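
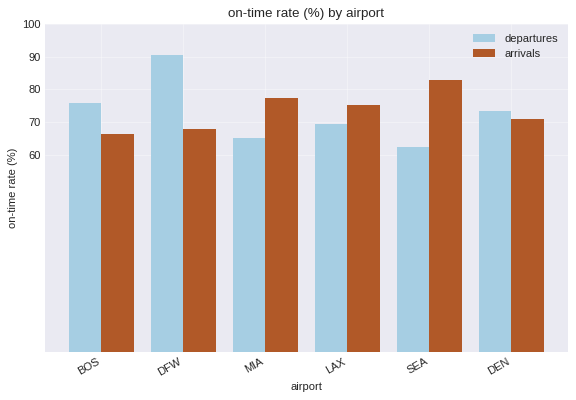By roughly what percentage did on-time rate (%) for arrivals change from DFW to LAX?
≈ +14.3%

DFW ≈ 70, LAX ≈ 80; (80 − 70) / 70 ≈ +14.3%.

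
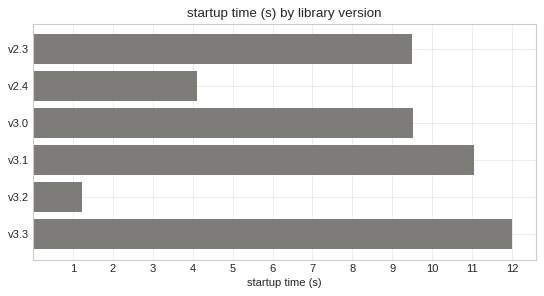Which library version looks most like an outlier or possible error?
v3.2

v3.2 ≈ 1; the rest sit between ≈ 4 and ≈ 12.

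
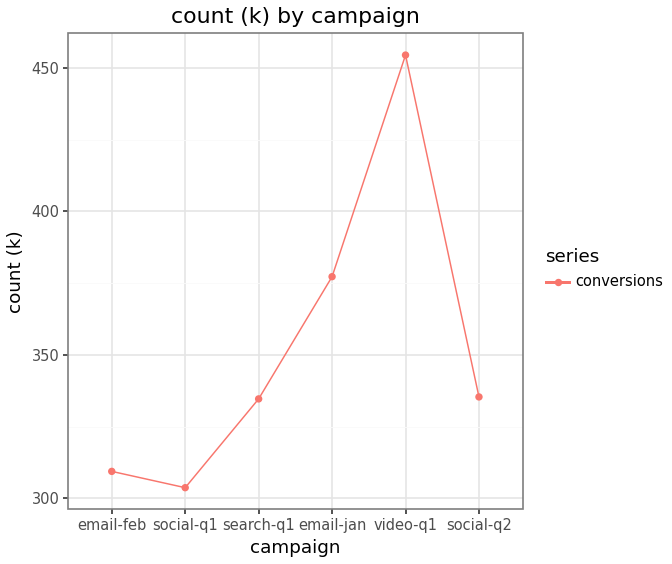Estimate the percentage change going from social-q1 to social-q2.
≈ +13.3%

social-q1 ≈ 300, social-q2 ≈ 340; (340 − 300) / 300 ≈ +13.3%.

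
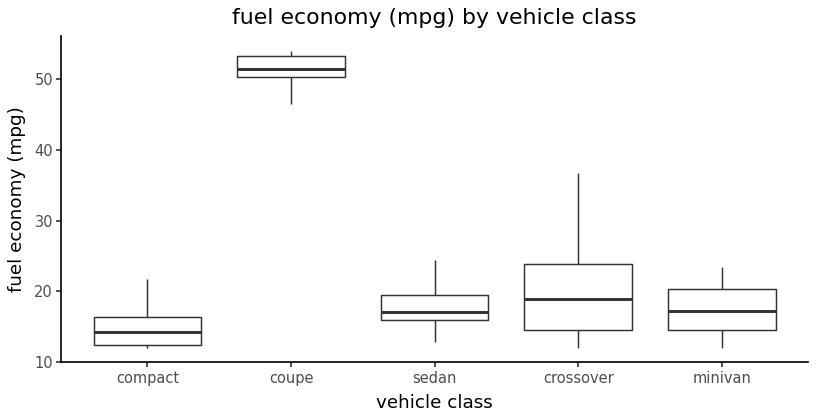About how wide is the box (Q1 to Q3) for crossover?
Q3 ≈ 25, Q1 ≈ 15; IQR ≈ 10.

≈ 10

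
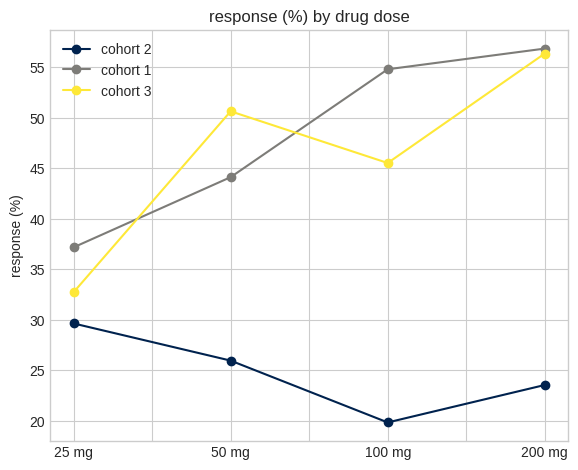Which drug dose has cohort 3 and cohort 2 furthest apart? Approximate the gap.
200 mg, ≈ 30 %

200 mg: cohort 3 ≈ 55, cohort 2 ≈ 25 → gap ≈ 30. Next-largest (100 mg) is only ≈ 25.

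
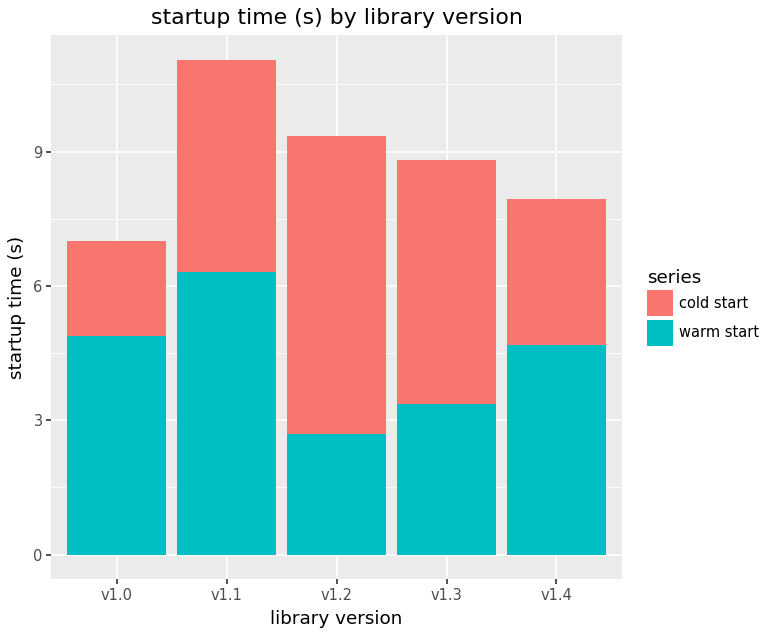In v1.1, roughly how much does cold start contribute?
cold start top ≈ 11, bottom ≈ 6; segment ≈ 5.

≈ 5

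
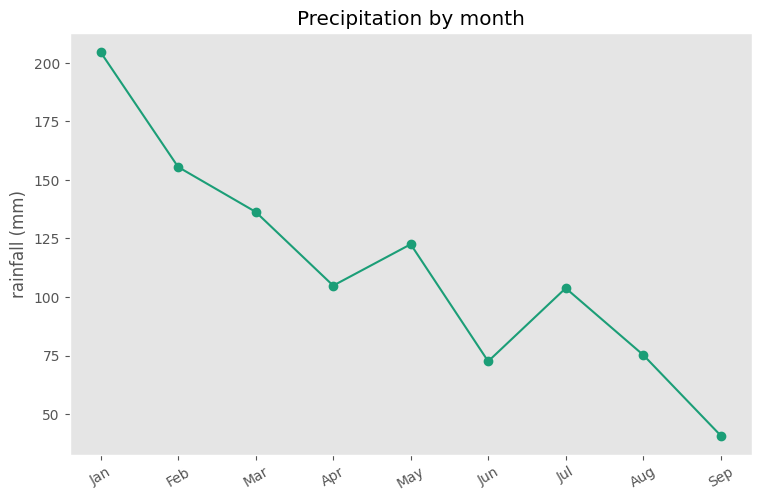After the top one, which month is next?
Top 3: Jan ≈ 200, Feb ≈ 160, Mar ≈ 140.

Feb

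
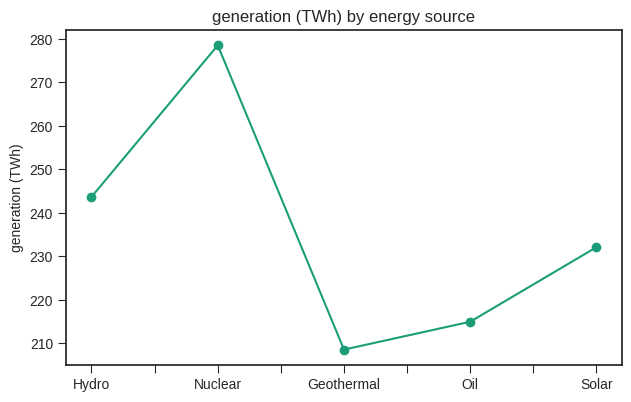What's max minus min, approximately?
Max Nuclear ≈ 280, min Geothermal ≈ 210; range ≈ 70.

≈ 70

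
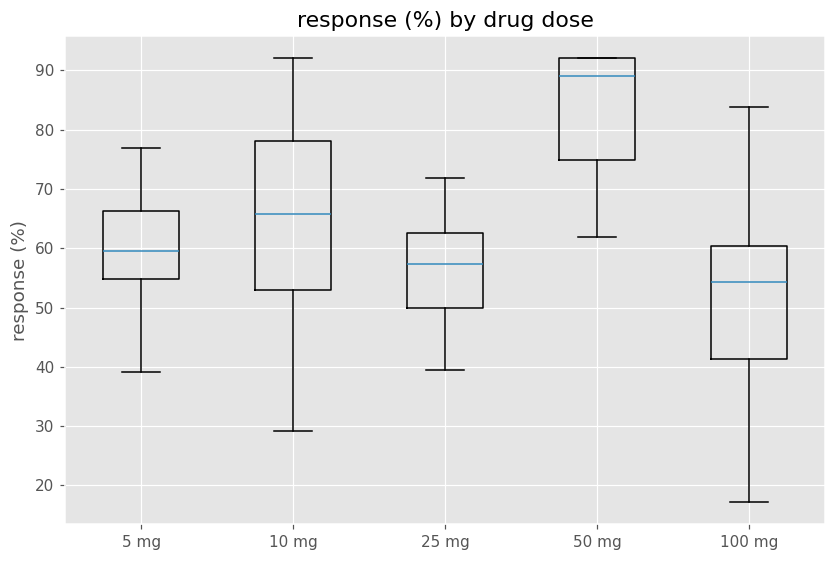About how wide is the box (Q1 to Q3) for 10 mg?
Q3 ≈ 80, Q1 ≈ 55; IQR ≈ 25.

≈ 25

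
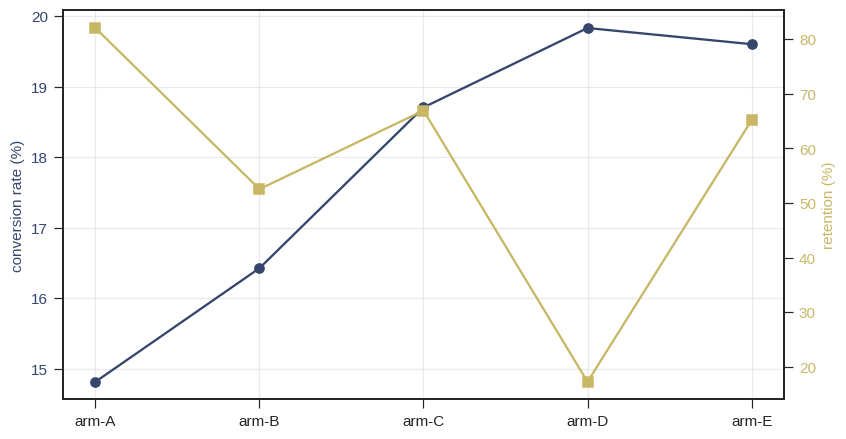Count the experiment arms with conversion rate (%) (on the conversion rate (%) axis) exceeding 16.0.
4

Above 16.0: arm-B, arm-C, arm-D, arm-E.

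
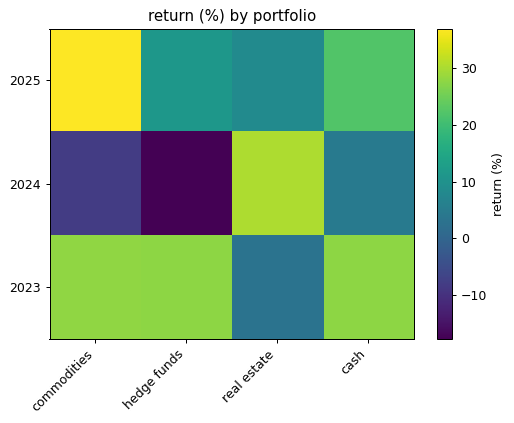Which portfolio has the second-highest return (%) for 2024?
Top 3 for 2024: real estate ≈ 30, cash ≈ 5, commodities ≈ -10.

cash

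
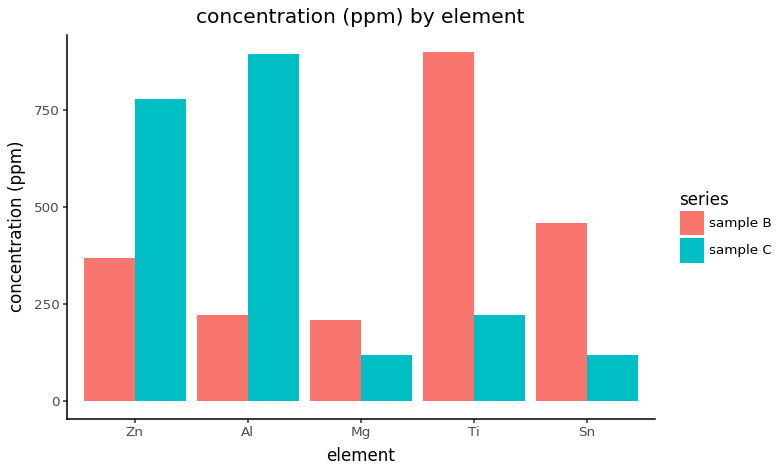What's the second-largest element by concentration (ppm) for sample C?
Top 3 for sample C: Al ≈ 900, Zn ≈ 800, Ti ≈ 200.

Zn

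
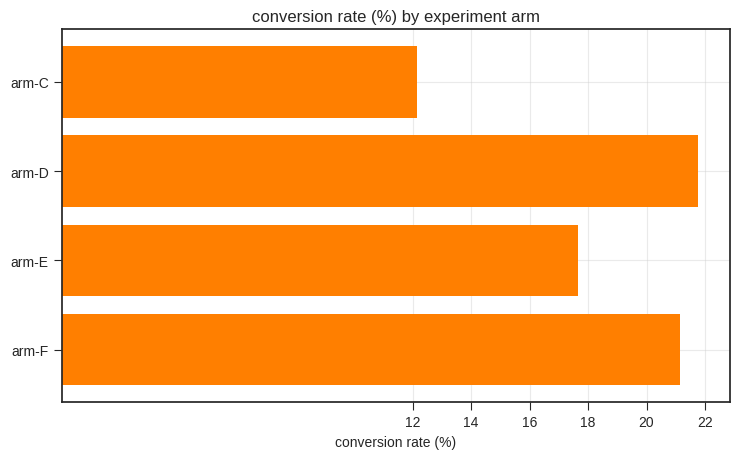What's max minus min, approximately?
≈ 10

Max arm-D ≈ 22, min arm-C ≈ 12; range ≈ 10.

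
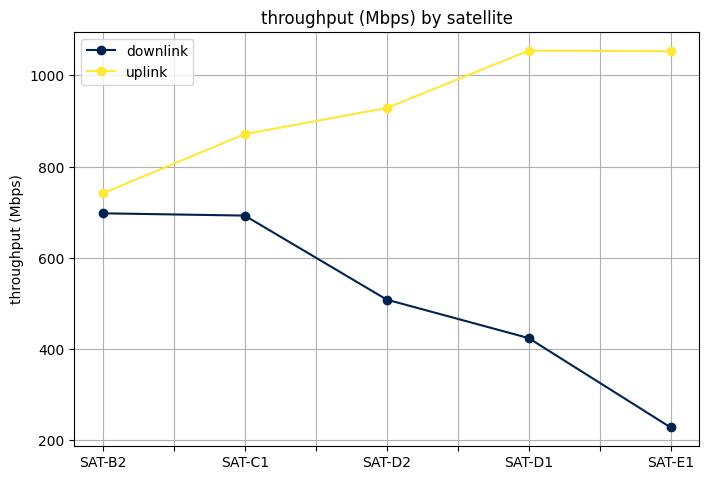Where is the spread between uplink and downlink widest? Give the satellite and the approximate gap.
SAT-E1: uplink ≈ 1100, downlink ≈ 200 → gap ≈ 900. Next-largest (SAT-D1) is only ≈ 700.

SAT-E1, ≈ 900 Mbps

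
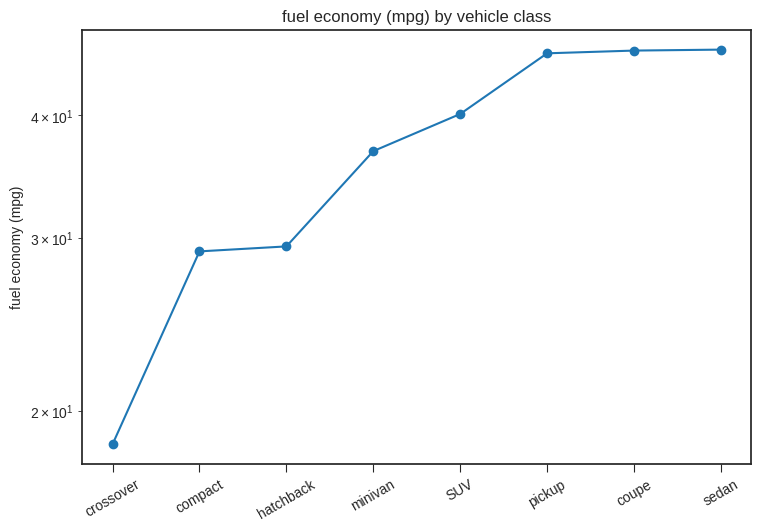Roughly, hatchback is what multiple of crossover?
≈ 1.5×

hatchback ≈ 30, crossover ≈ 20; 30/20 ≈ 1.5.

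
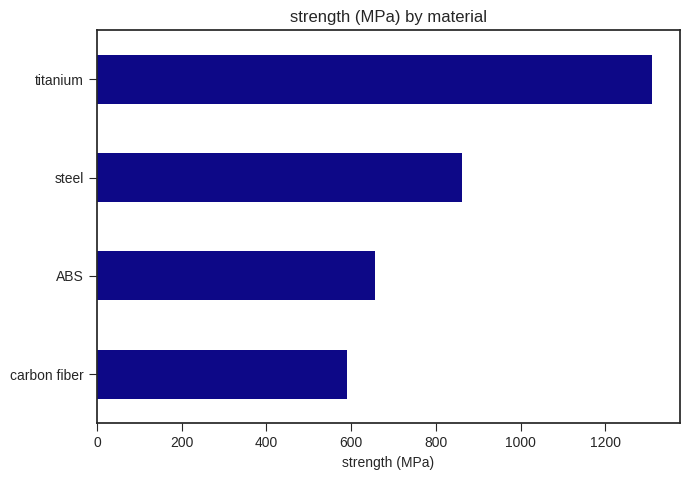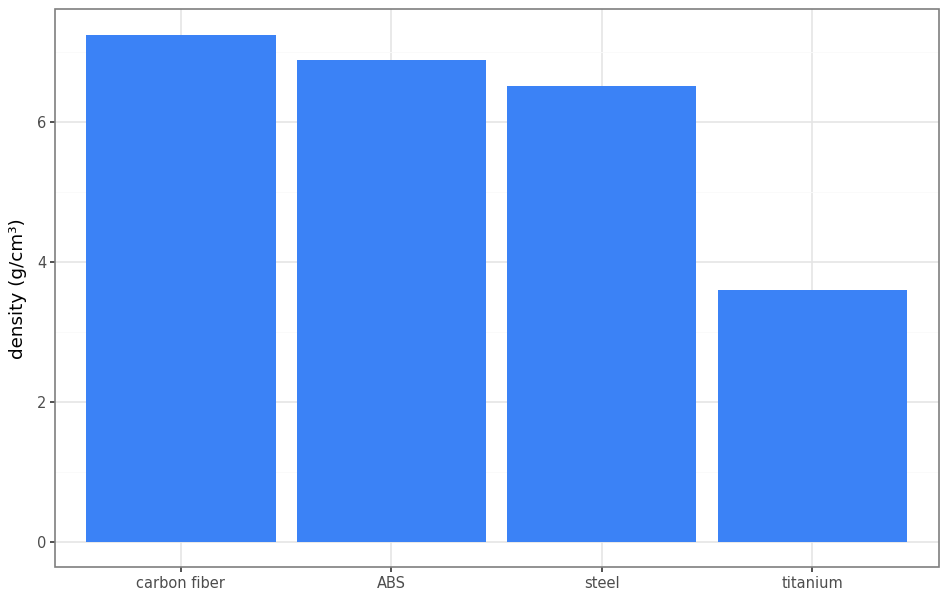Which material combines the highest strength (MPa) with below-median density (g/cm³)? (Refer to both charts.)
titanium

Chart 2 median density (g/cm³) ≈ 7; below-median materials: steel, titanium. Among those, titanium has the highest strength (MPa) (≈ 1400).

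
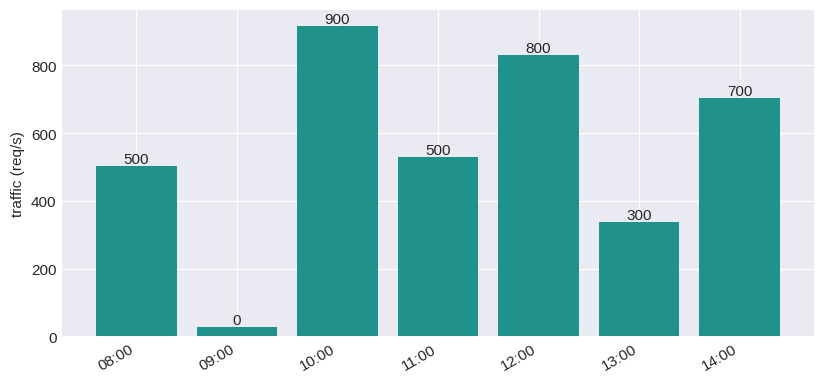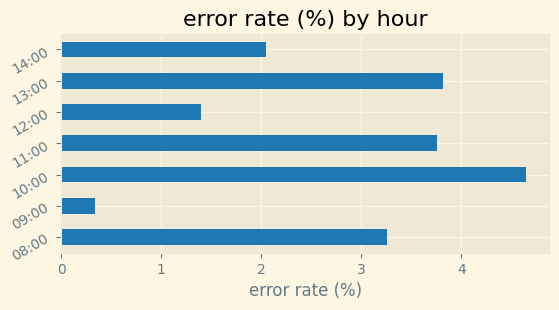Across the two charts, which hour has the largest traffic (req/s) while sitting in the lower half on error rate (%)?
Chart 2 median error rate (%) ≈ 3.5; below-median hours: 09:00, 12:00, 14:00. Among those, 12:00 has the highest traffic (req/s) (≈ 800).

12:00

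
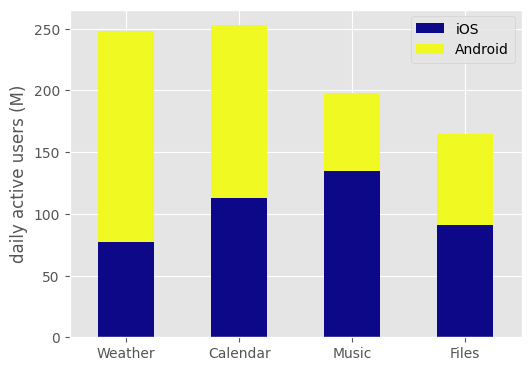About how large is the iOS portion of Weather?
≈ 75

iOS top ≈ 75, bottom ≈ 0; segment ≈ 75.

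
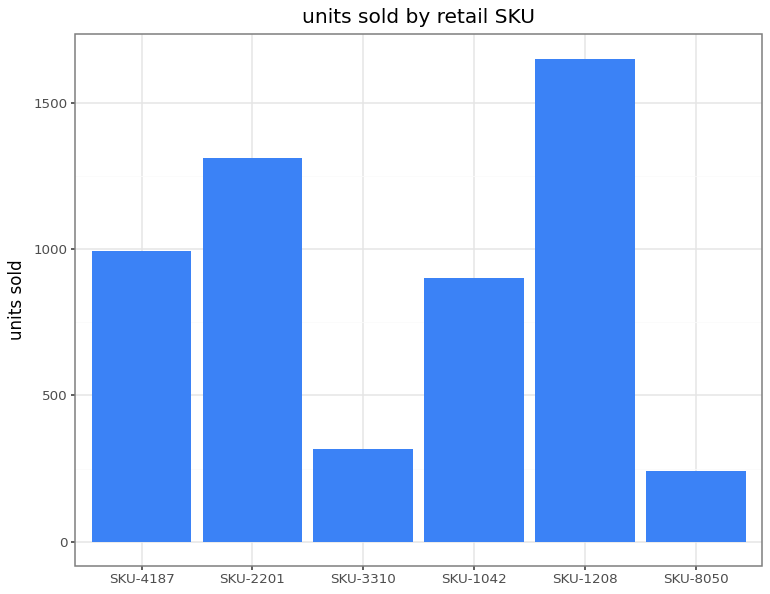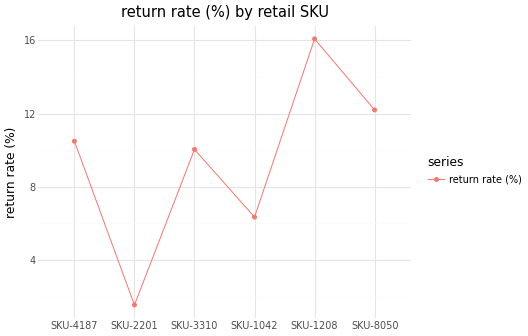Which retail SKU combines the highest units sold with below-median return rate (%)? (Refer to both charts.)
Chart 2 median return rate (%) ≈ 10; below-median retail SKUs: SKU-2201, SKU-3310, SKU-1042. Among those, SKU-2201 has the highest units sold (≈ 1400).

SKU-2201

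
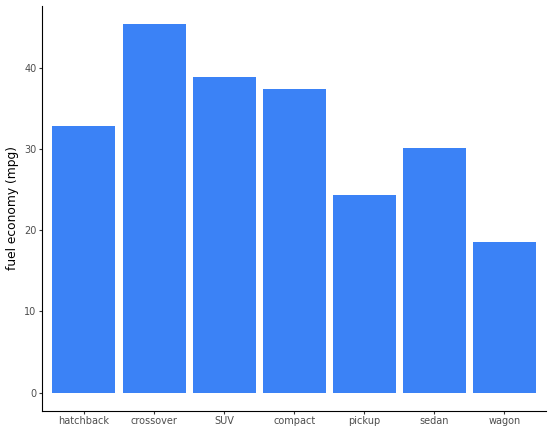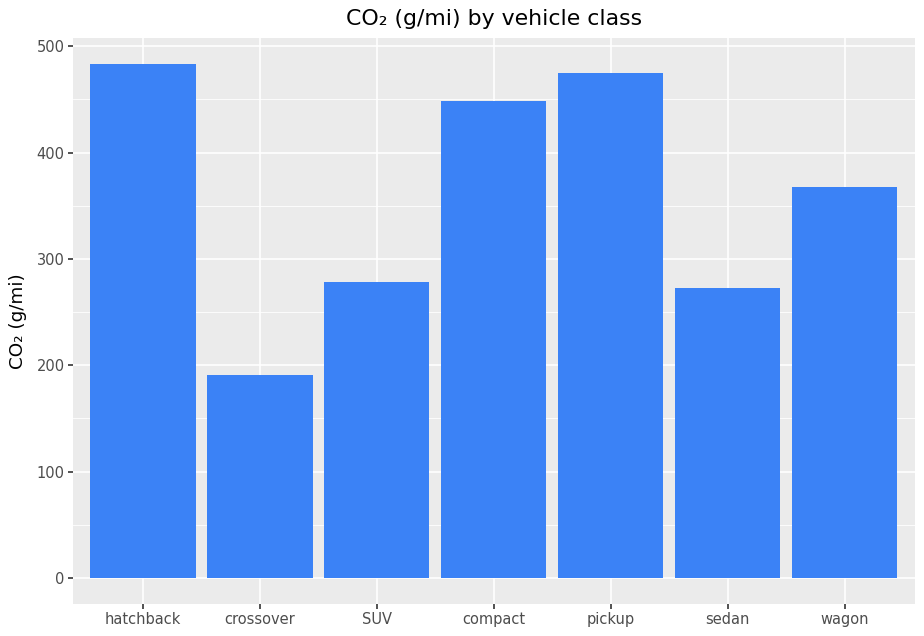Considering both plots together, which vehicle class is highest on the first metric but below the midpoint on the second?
Chart 2 median CO₂ (g/mi) ≈ 350; below-median vehicle classes: crossover, SUV, sedan. Among those, crossover has the highest fuel economy (mpg) (≈ 45).

crossover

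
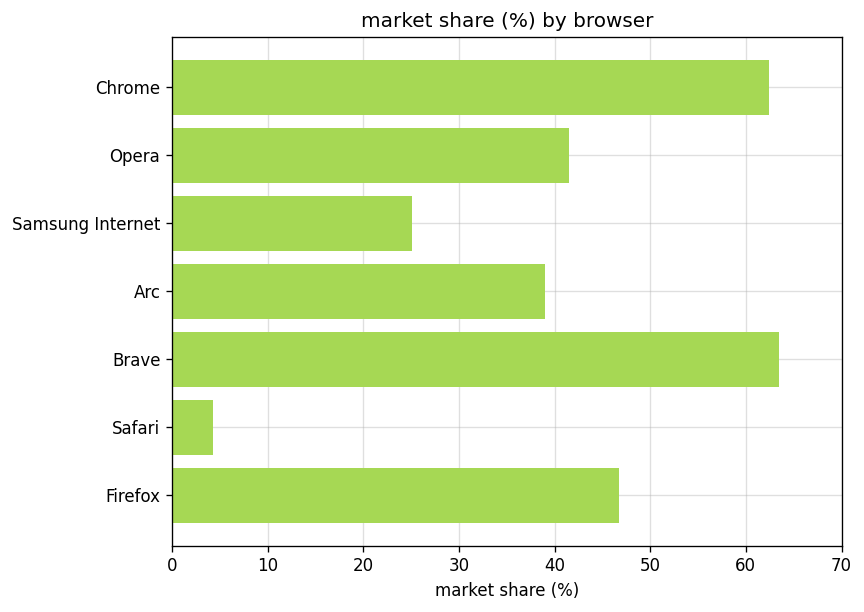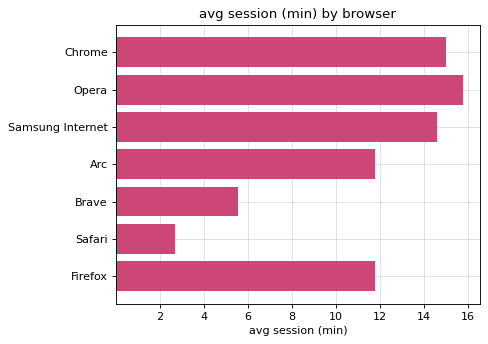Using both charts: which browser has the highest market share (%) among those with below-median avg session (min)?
Brave

Chart 2 median avg session (min) ≈ 12; below-median browsers: Brave, Safari, Firefox. Among those, Brave has the highest market share (%) (≈ 60).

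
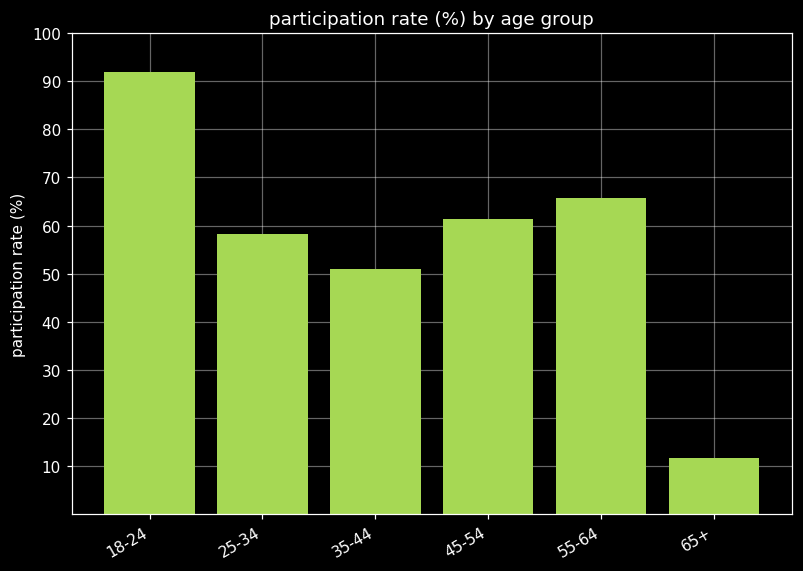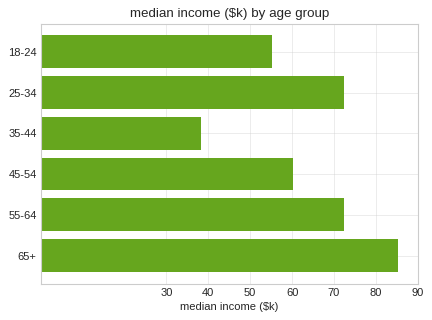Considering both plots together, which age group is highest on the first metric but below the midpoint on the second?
18-24

Chart 2 median median income ($k) ≈ 70; below-median age groups: 18-24, 35-44, 45-54. Among those, 18-24 has the highest participation rate (%) (≈ 90).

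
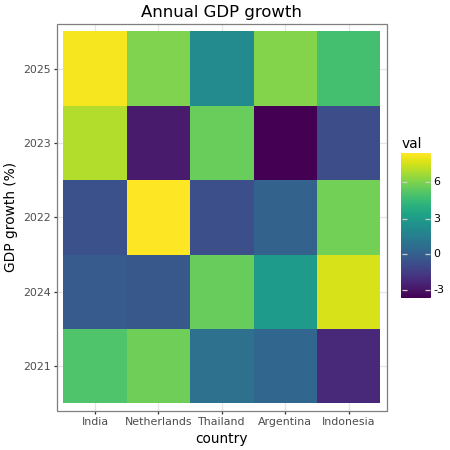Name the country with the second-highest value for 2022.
Top 3 for 2022: Netherlands ≈ 8, Indonesia ≈ 6, Argentina ≈ 0.

Indonesia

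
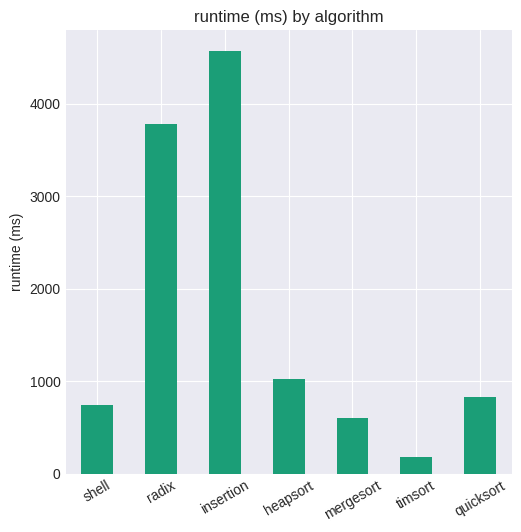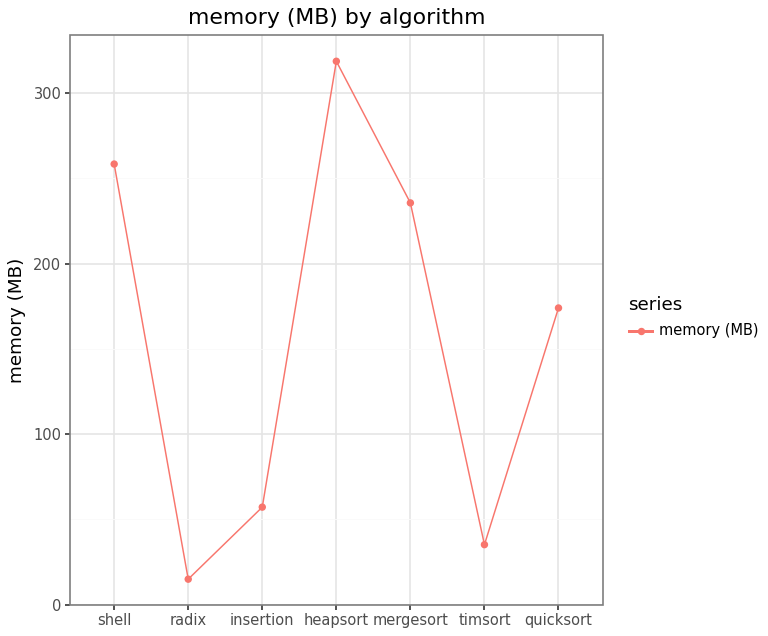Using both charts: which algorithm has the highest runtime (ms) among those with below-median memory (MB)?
insertion

Chart 2 median memory (MB) ≈ 150; below-median algorithms: radix, insertion, timsort. Among those, insertion has the highest runtime (ms) (≈ 4500).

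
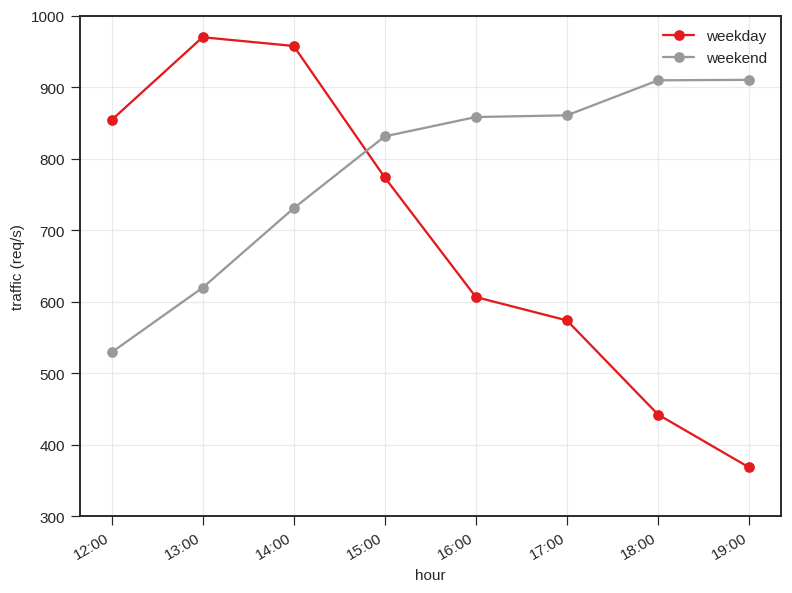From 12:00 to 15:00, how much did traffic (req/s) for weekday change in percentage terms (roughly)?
≈ -11.1%

12:00 ≈ 900, 15:00 ≈ 800; (800 − 900) / 900 ≈ -11.1%.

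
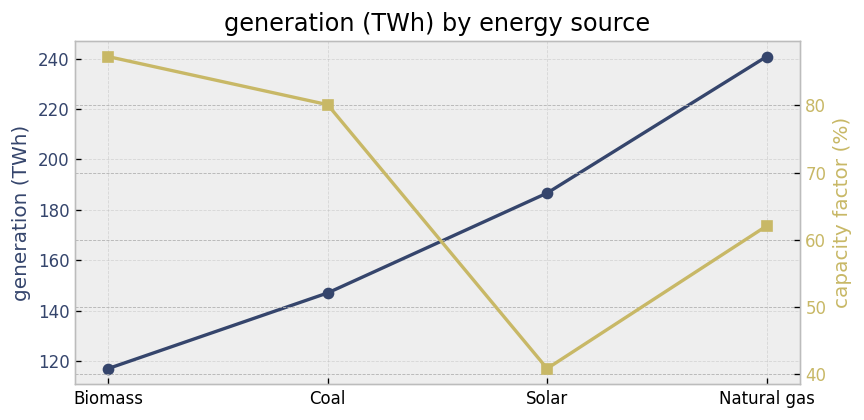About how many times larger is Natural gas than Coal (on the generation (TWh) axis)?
Natural gas ≈ 240, Coal ≈ 140; 240/140 ≈ 1.71.

≈ 1.71×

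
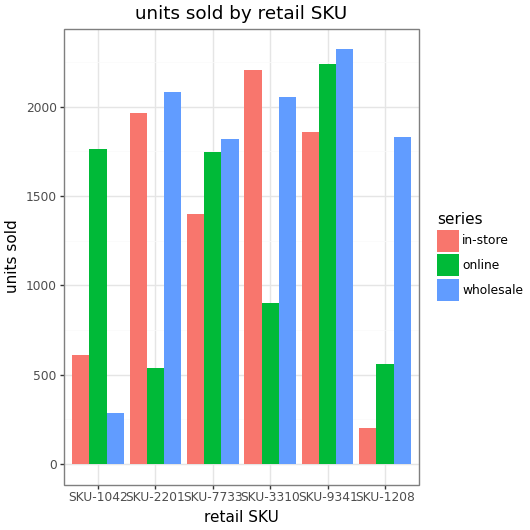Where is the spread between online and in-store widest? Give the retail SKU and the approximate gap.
SKU-2201, ≈ 1400

SKU-2201: online ≈ 600, in-store ≈ 2000 → gap ≈ 1400. Next-largest (SKU-3310) is only ≈ 1200.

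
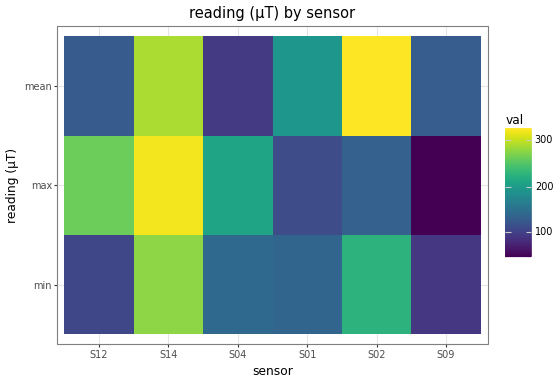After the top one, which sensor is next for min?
S02

Top 3 for min: S14 ≈ 275, S02 ≈ 225, S04 ≈ 150.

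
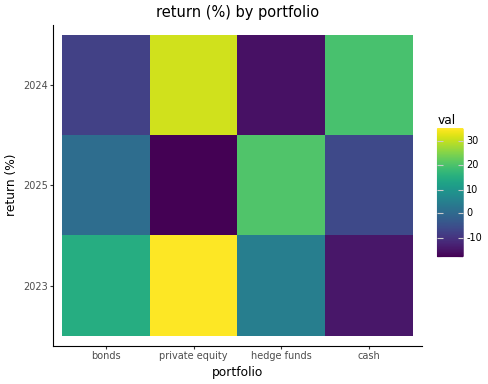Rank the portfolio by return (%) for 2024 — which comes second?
cash

Top 3 for 2024: private equity ≈ 30, cash ≈ 20, bonds ≈ -10.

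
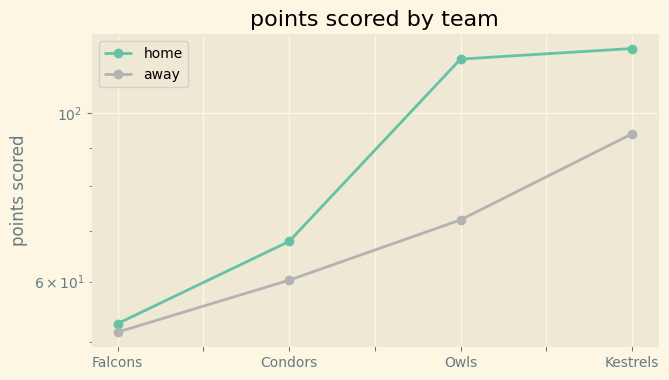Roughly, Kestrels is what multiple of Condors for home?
Kestrels ≈ 120, Condors ≈ 70; 120/70 ≈ 1.71.

≈ 1.71×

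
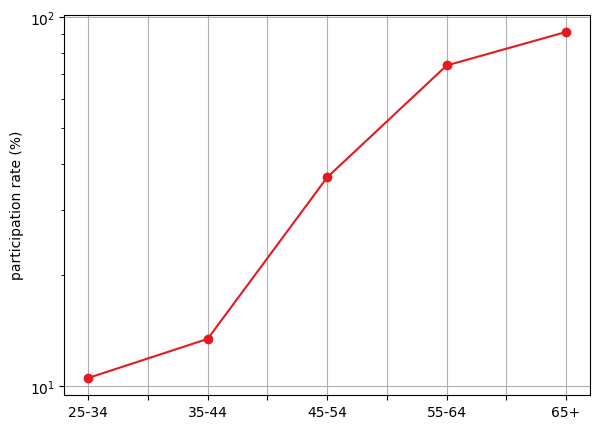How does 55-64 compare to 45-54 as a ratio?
55-64 ≈ 70, 45-54 ≈ 40; 70/40 ≈ 1.75.

≈ 1.75×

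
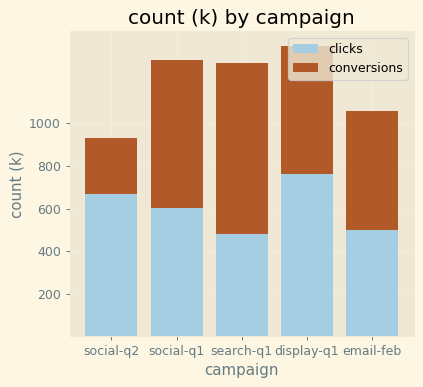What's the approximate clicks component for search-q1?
clicks top ≈ 400, bottom ≈ 0; segment ≈ 400.

≈ 400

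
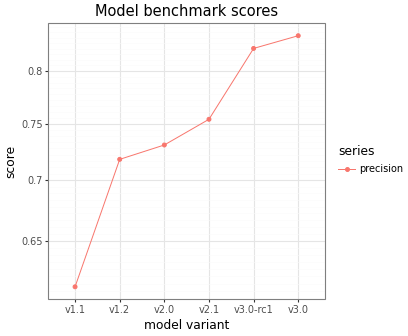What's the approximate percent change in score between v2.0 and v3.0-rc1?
v2.0 ≈ 0.74, v3.0-rc1 ≈ 0.82; (0.82 − 0.74) / 0.74 ≈ +10.8%.

≈ +10.8%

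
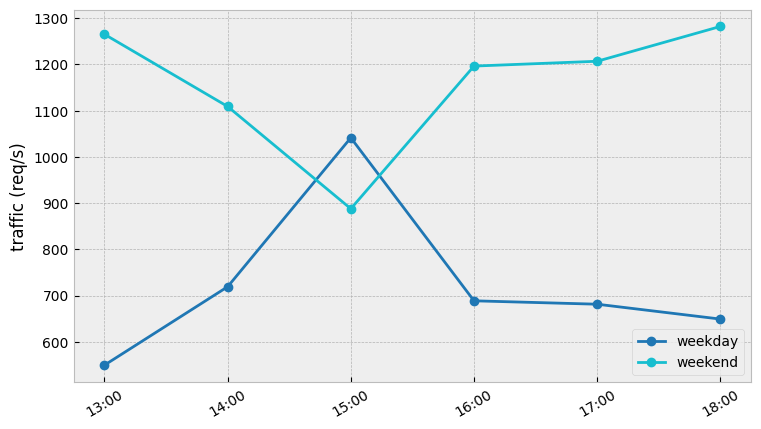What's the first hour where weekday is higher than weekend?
14:00: weekday ≈ 700 vs weekend ≈ 1100 (not yet); 15:00: weekday ≈ 1000 vs weekend ≈ 900 (first crossover).

15:00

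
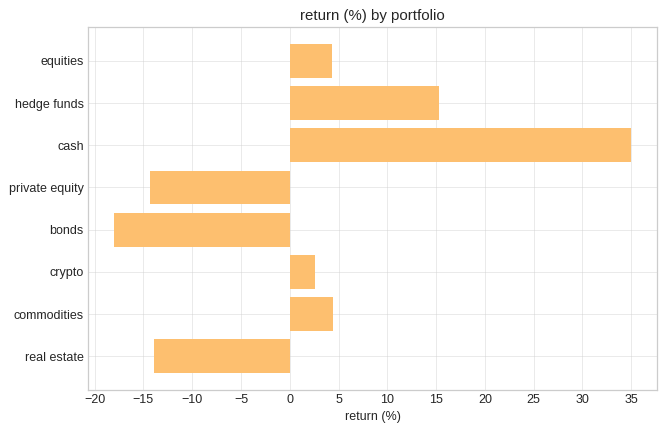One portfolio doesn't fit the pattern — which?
cash

cash ≈ 35; the rest sit between ≈ -20 and ≈ 15.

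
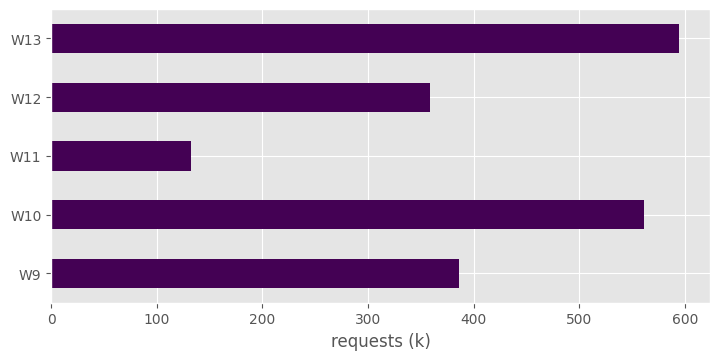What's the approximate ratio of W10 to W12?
W10 ≈ 550, W12 ≈ 350; 550/350 ≈ 1.57.

≈ 1.57×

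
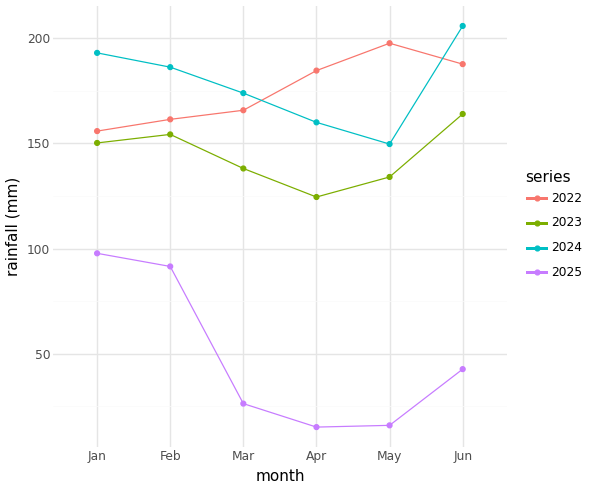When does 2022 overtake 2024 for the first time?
Apr

Mar: 2022 ≈ 160 vs 2024 ≈ 180 (not yet); Apr: 2022 ≈ 180 vs 2024 ≈ 160 (first crossover).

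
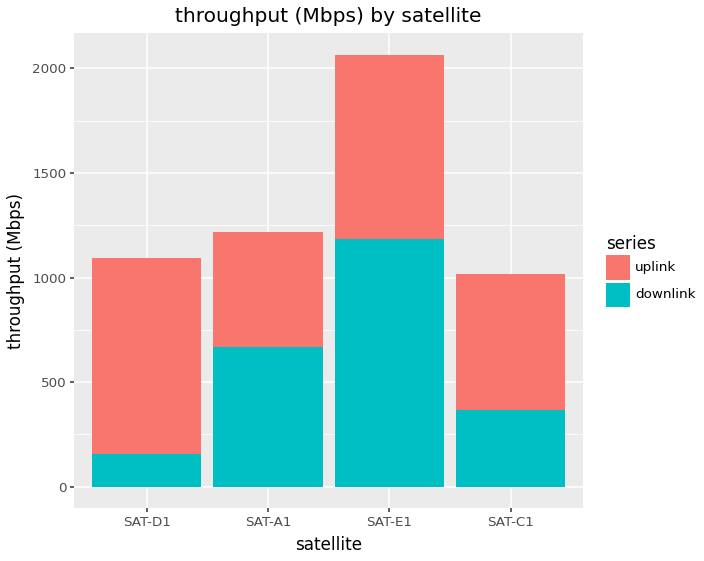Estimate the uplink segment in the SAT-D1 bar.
≈ 800

uplink top ≈ 1000, bottom ≈ 200; segment ≈ 800.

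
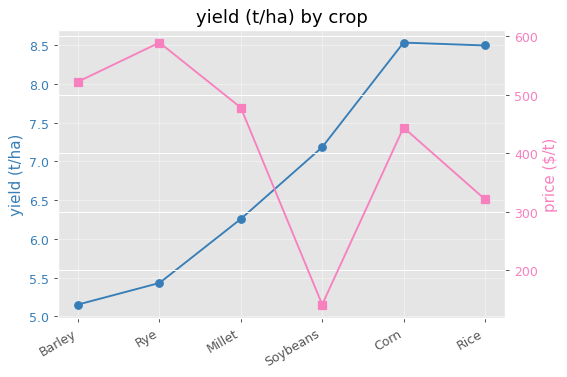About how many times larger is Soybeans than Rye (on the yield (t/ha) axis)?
≈ 1.27×

Soybeans ≈ 7.0, Rye ≈ 5.5; 7.0/5.5 ≈ 1.27.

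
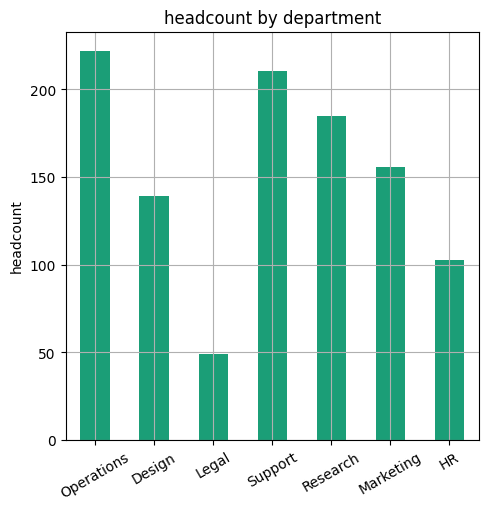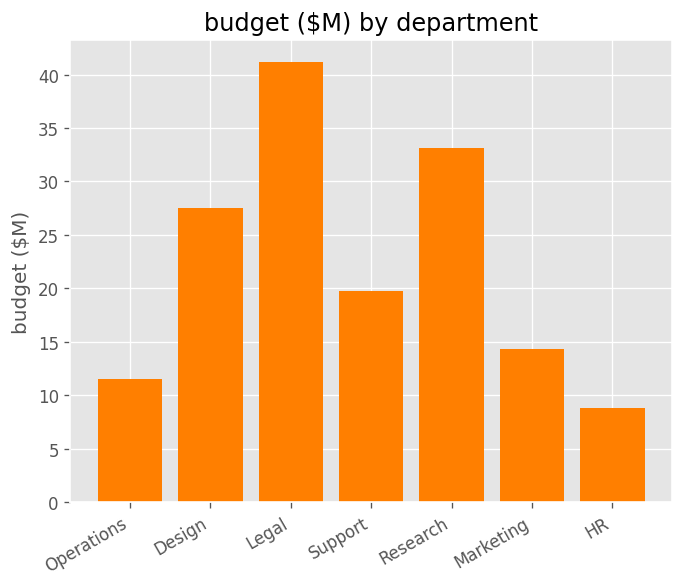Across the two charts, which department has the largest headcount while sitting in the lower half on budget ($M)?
Chart 2 median budget ($M) ≈ 20; below-median departments: Operations, Marketing, HR. Among those, Operations has the highest headcount (≈ 225).

Operations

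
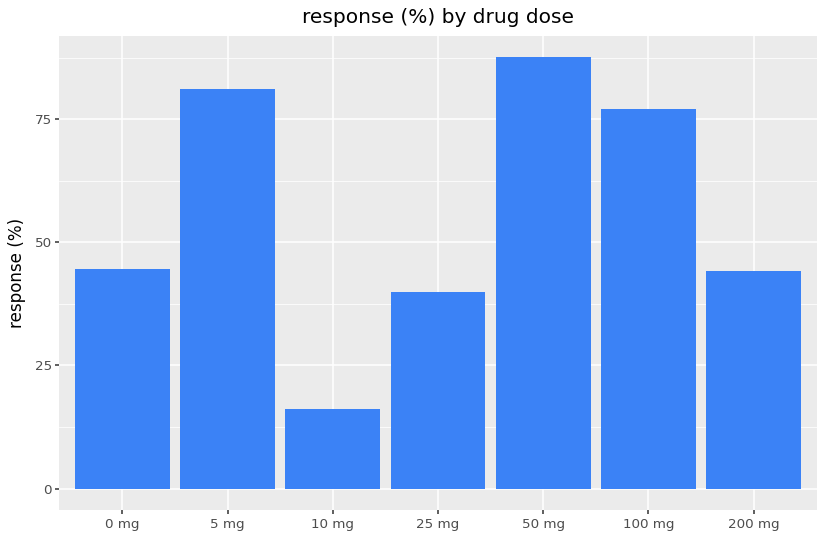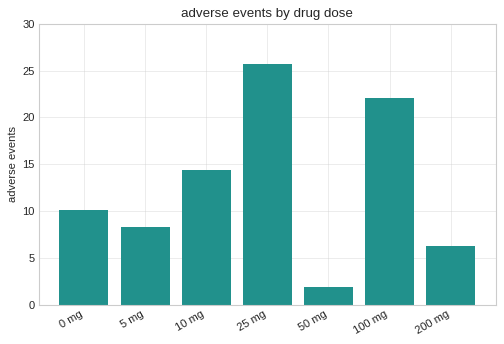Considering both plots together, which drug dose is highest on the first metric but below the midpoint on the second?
Chart 2 median adverse events ≈ 10; below-median drug doses: 5 mg, 50 mg, 200 mg. Among those, 50 mg has the highest response (%) (≈ 90).

50 mg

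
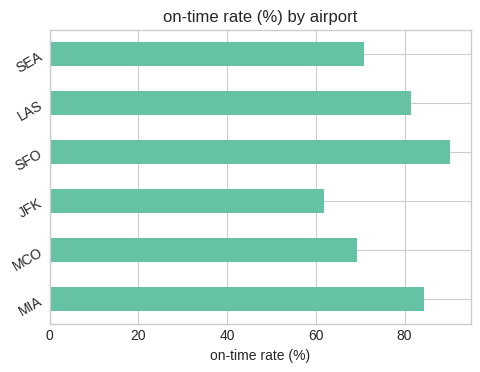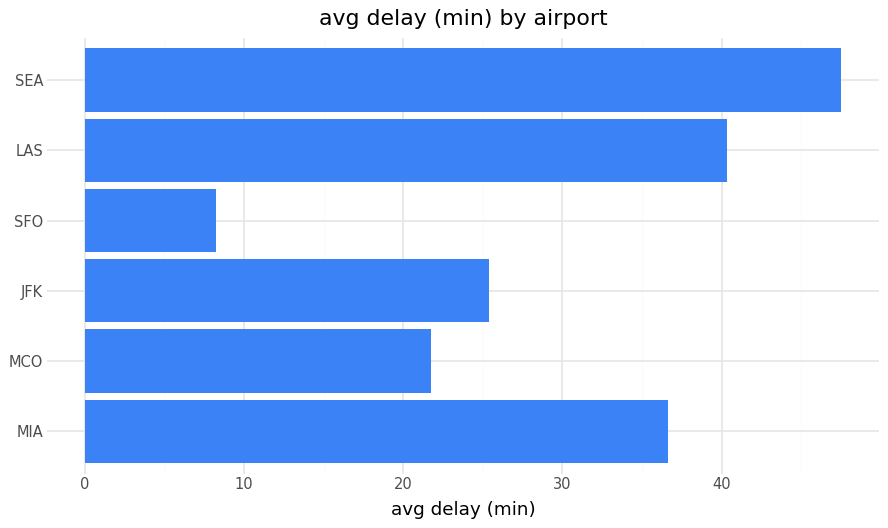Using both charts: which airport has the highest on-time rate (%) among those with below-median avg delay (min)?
Chart 2 median avg delay (min) ≈ 30; below-median airports: MCO, JFK, SFO. Among those, SFO has the highest on-time rate (%) (≈ 90).

SFO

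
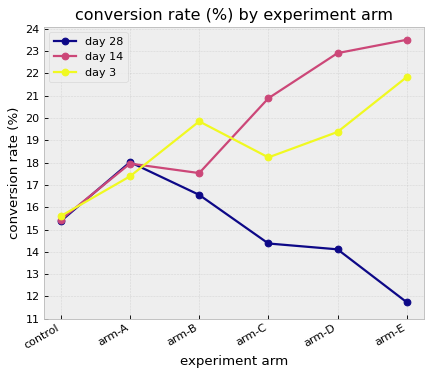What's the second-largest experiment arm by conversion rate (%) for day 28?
Top 3 for day 28: arm-A ≈ 18, arm-B ≈ 17, control ≈ 15.

arm-B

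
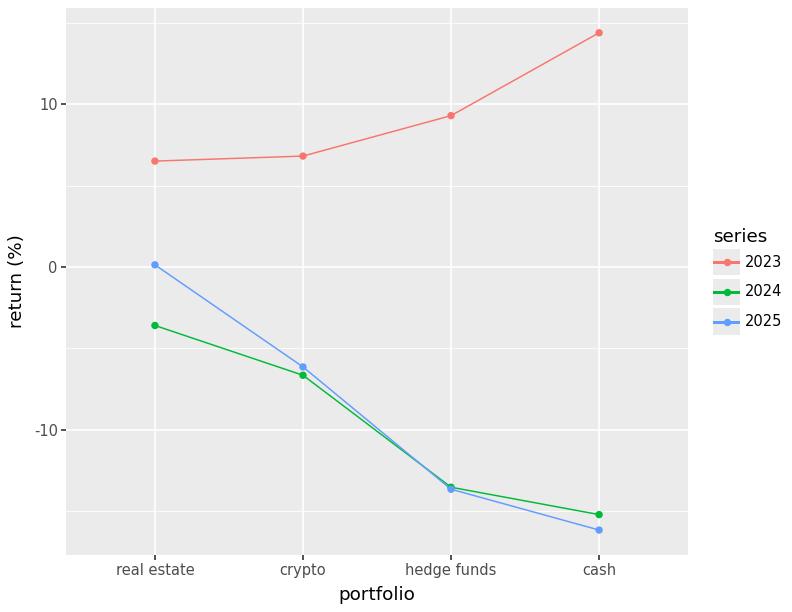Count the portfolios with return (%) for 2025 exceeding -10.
2

Above -10: real estate, crypto.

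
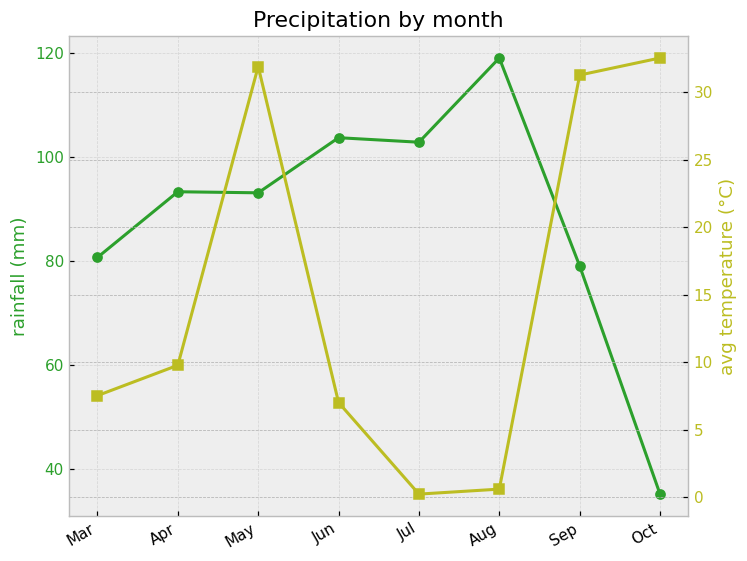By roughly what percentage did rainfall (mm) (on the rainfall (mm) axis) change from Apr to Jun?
≈ +11.1%

Apr ≈ 90, Jun ≈ 100; (100 − 90) / 90 ≈ +11.1%.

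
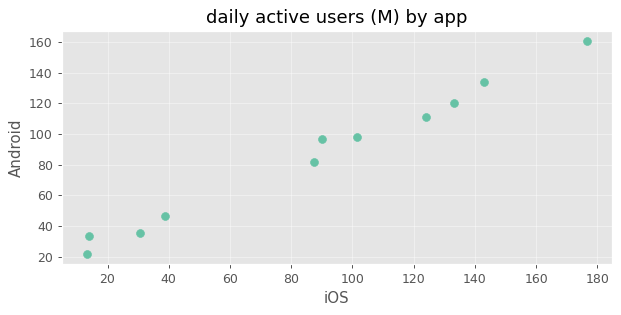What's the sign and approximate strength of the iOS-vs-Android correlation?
Points are positively correlated; strong (|r| ≈ 1.0).

positive, strong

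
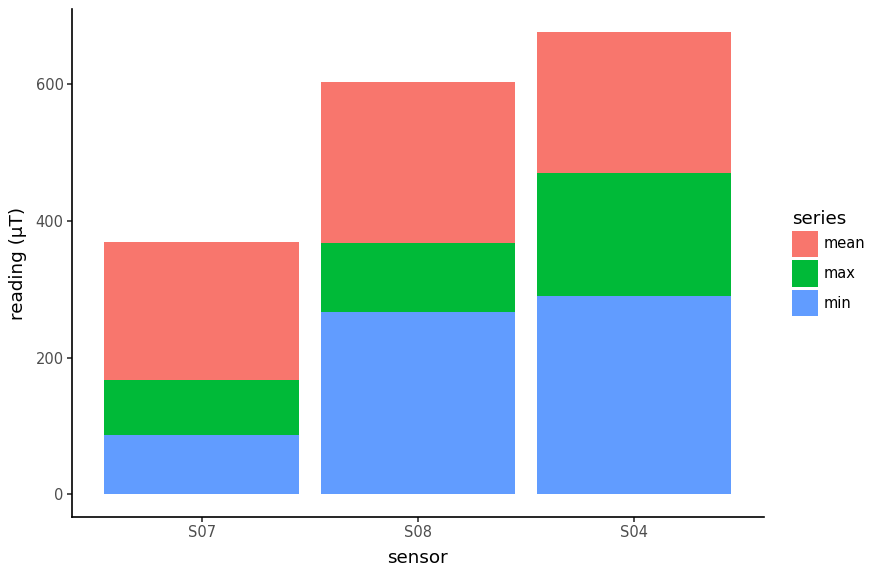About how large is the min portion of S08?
min top ≈ 300, bottom ≈ 0; segment ≈ 300.

≈ 300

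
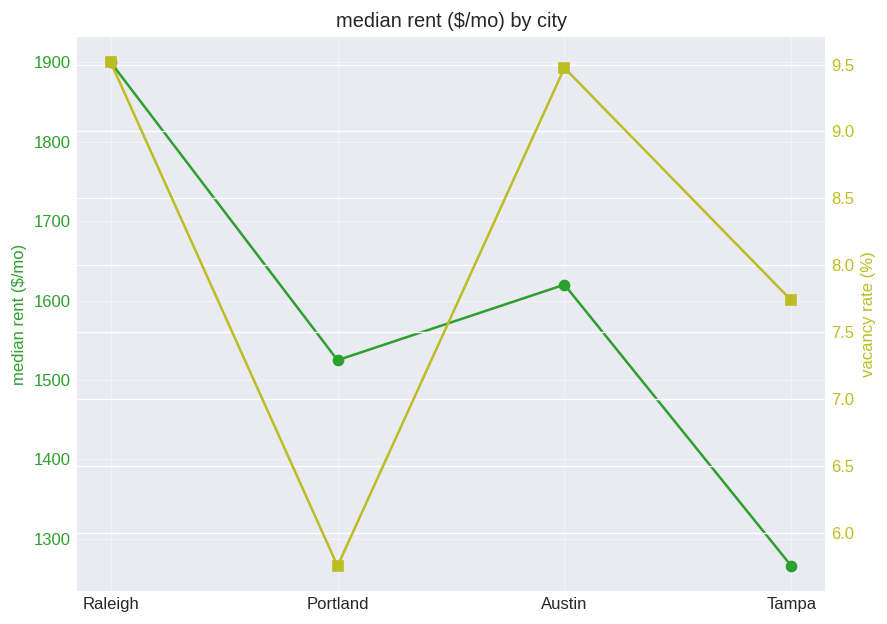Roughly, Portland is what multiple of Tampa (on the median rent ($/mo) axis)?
≈ 1.15×

Portland ≈ 1500, Tampa ≈ 1300; 1500/1300 ≈ 1.15.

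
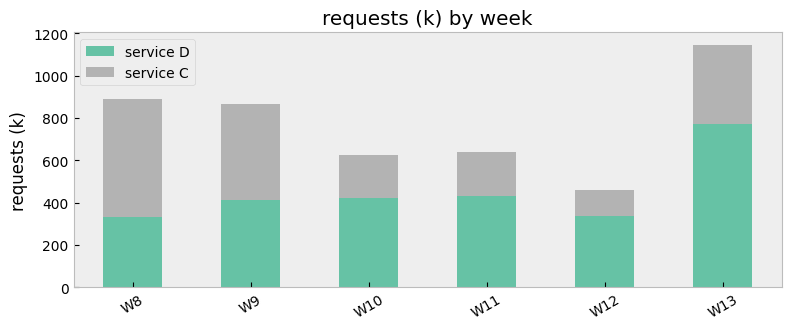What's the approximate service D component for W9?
service D top ≈ 400, bottom ≈ 0; segment ≈ 400.

≈ 400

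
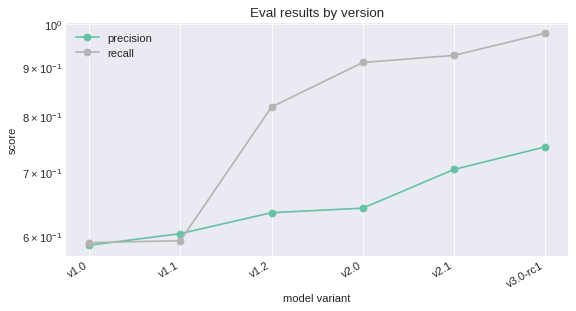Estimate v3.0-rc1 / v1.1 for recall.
v3.0-rc1 ≈ 1.00, v1.1 ≈ 0.60; 1.00/0.60 ≈ 1.67.

≈ 1.67×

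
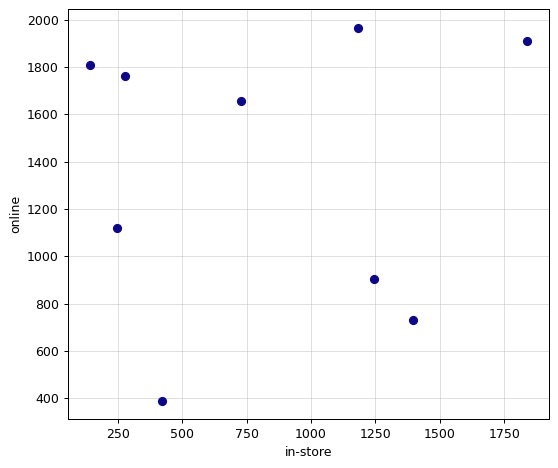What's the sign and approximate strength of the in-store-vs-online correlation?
Points are roughly uncorrelated; weak (|r| ≈ 0.1).

no clear correlation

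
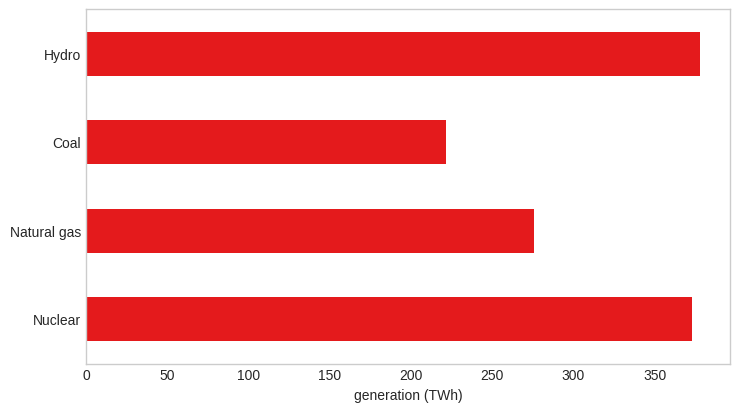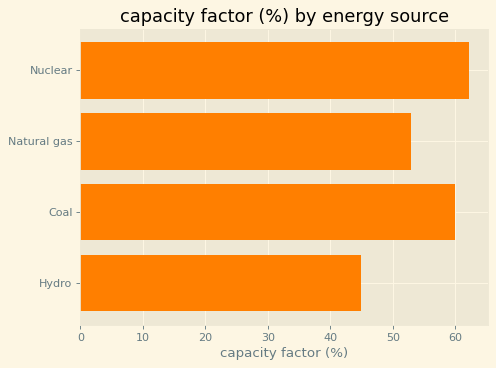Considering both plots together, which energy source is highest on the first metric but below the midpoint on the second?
Hydro

Chart 2 median capacity factor (%) ≈ 60; below-median energy sources: Natural gas, Hydro. Among those, Hydro has the highest generation (TWh) (≈ 400).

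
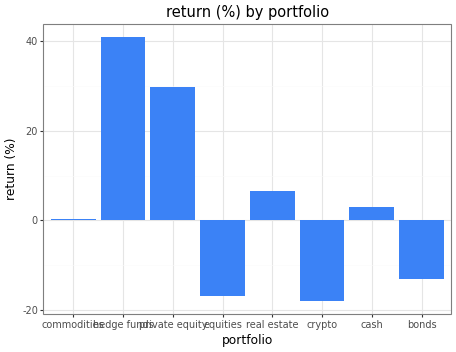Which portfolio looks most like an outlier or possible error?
hedge funds ≈ 40; the rest sit between ≈ -20 and ≈ 30.

hedge funds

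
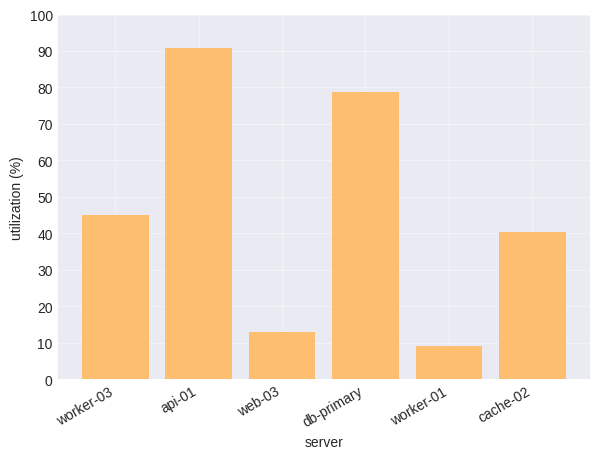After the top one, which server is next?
Top 3: api-01 ≈ 90, db-primary ≈ 80, worker-03 ≈ 40.

db-primary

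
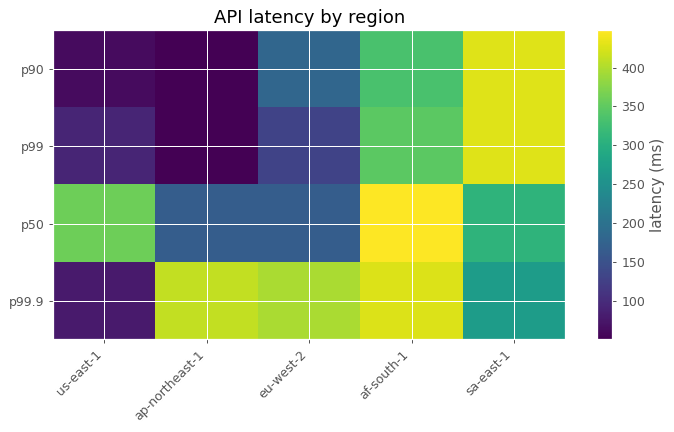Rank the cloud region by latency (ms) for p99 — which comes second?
af-south-1

Top 3 for p99: sa-east-1 ≈ 450, af-south-1 ≈ 350, eu-west-2 ≈ 150.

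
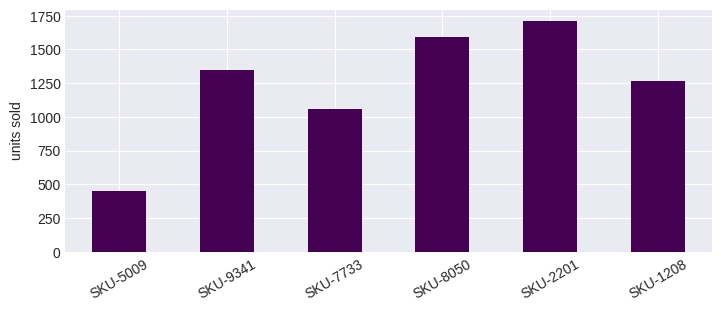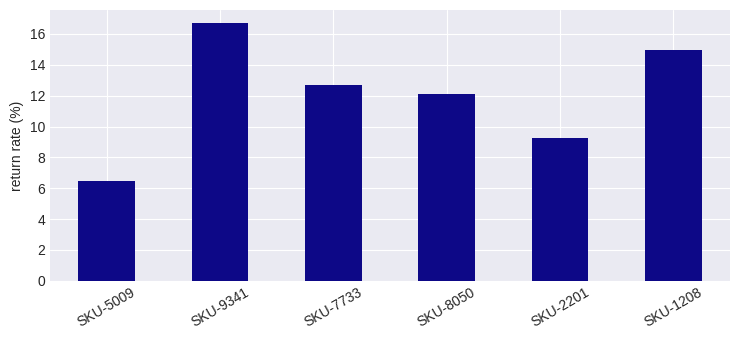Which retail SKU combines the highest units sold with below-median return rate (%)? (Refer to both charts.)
Chart 2 median return rate (%) ≈ 12; below-median retail SKUs: SKU-5009, SKU-8050, SKU-2201. Among those, SKU-2201 has the highest units sold (≈ 1800).

SKU-2201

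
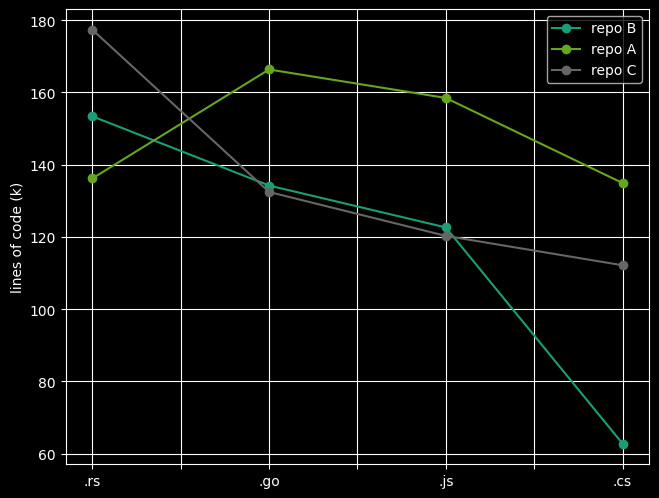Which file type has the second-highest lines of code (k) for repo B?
.go

Top 3 for repo B: .rs ≈ 150, .go ≈ 130, .js ≈ 120.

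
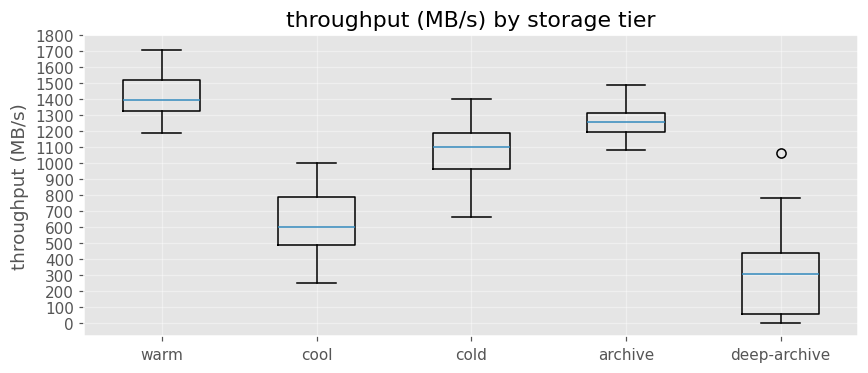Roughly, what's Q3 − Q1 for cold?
≈ 200

Q3 ≈ 1200, Q1 ≈ 1000; IQR ≈ 200.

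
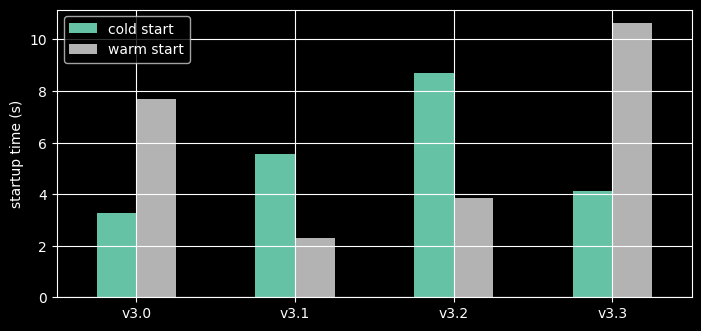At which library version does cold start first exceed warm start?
v3.0: cold start ≈ 3 vs warm start ≈ 8 (not yet); v3.1: cold start ≈ 6 vs warm start ≈ 2 (first crossover).

v3.1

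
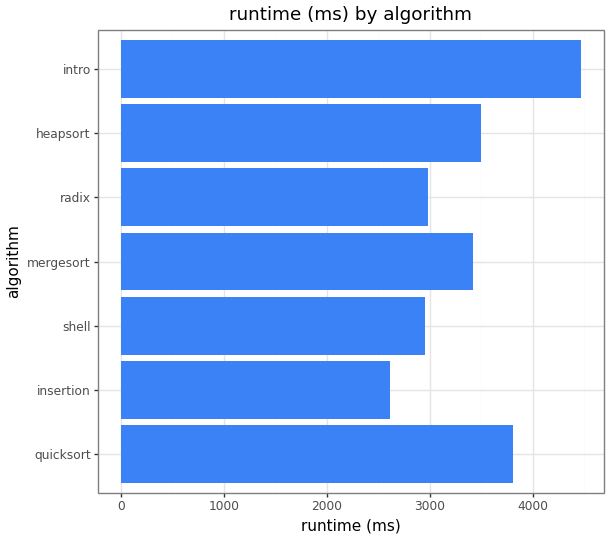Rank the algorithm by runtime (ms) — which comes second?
Top 3: intro ≈ 4500, quicksort ≈ 4000, heapsort ≈ 3500.

quicksort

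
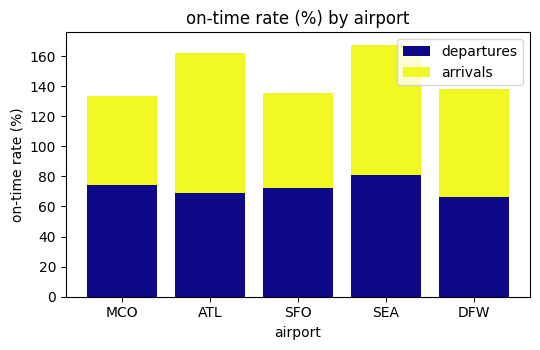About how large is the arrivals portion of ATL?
arrivals top ≈ 160, bottom ≈ 60; segment ≈ 100.

≈ 100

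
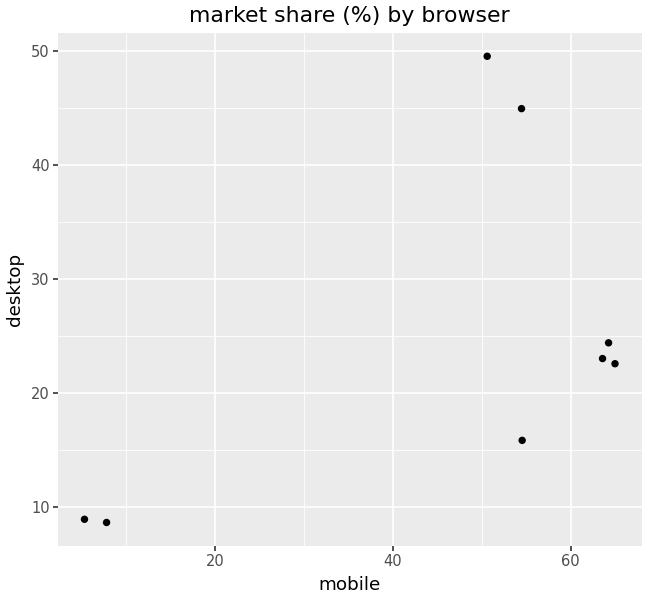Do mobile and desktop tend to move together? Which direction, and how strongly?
positive, moderate

Points are positively correlated; moderate (|r| ≈ 0.5).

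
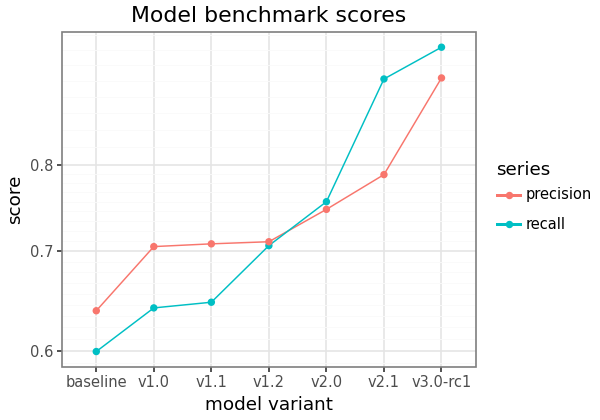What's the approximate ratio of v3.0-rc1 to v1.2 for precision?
v3.0-rc1 ≈ 0.90, v1.2 ≈ 0.70; 0.90/0.70 ≈ 1.29.

≈ 1.29×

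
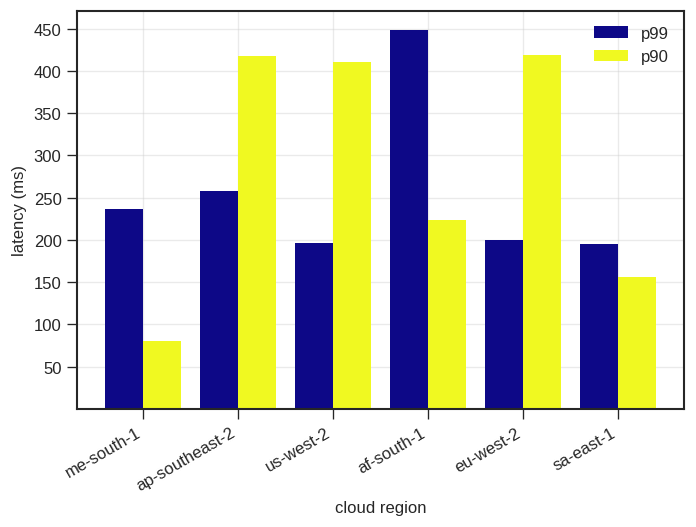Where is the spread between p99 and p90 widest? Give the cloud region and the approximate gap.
af-south-1, ≈ 250 ms

af-south-1: p99 ≈ 450, p90 ≈ 200 → gap ≈ 250. Next-largest (eu-west-2) is only ≈ 200.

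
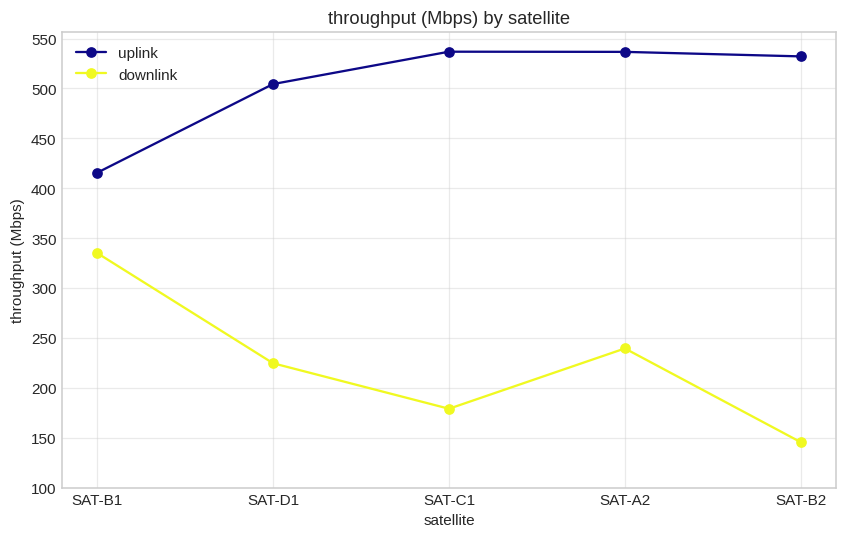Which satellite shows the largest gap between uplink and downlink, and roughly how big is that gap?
SAT-B2, ≈ 400 Mbps

SAT-B2: uplink ≈ 550, downlink ≈ 150 → gap ≈ 400. Next-largest (SAT-C1) is only ≈ 350.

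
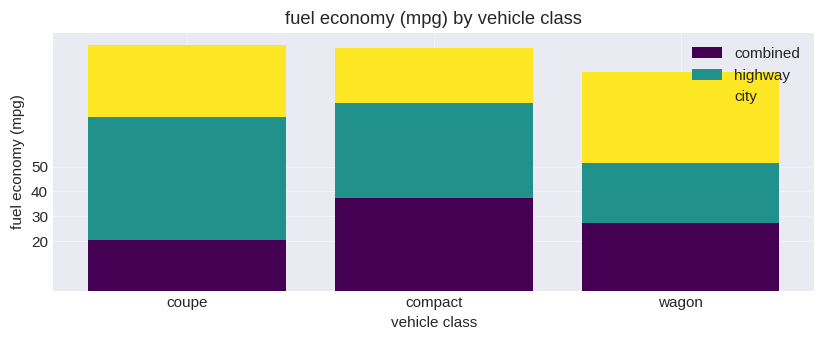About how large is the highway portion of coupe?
≈ 50

highway top ≈ 70, bottom ≈ 20; segment ≈ 50.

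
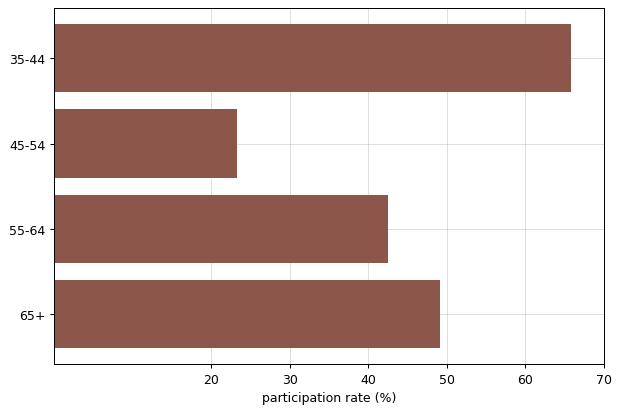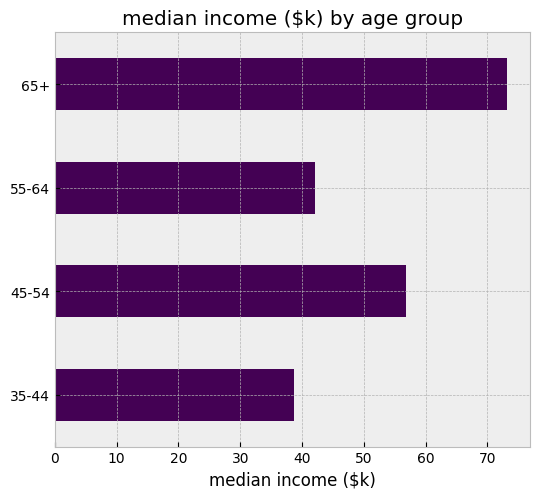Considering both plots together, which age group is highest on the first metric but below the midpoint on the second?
35-44

Chart 2 median median income ($k) ≈ 50; below-median age groups: 35-44, 55-64. Among those, 35-44 has the highest participation rate (%) (≈ 70).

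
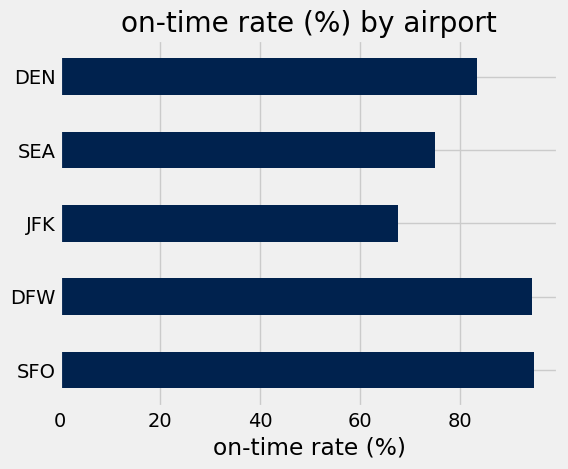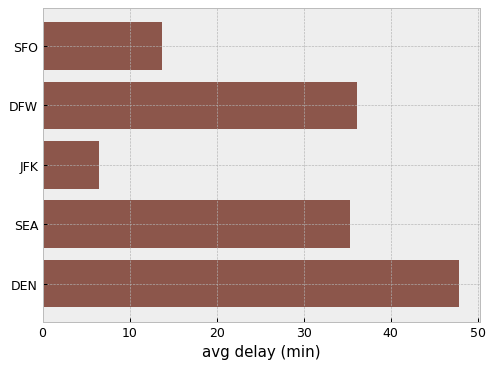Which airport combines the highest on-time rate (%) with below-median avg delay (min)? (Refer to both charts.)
SFO

Chart 2 median avg delay (min) ≈ 35; below-median airports: SFO, JFK. Among those, SFO has the highest on-time rate (%) (≈ 90).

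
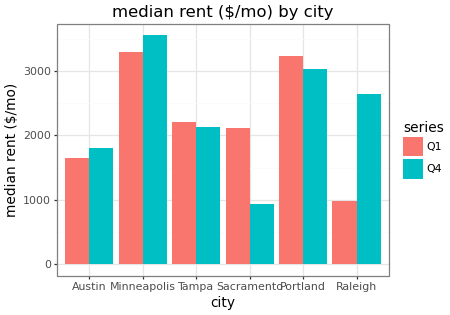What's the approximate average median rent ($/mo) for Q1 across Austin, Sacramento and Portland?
≈ 2167

(1500 + 2000 + 3000) / 3 ≈ 2167.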